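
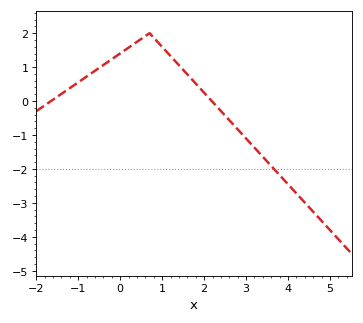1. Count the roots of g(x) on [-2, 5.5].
2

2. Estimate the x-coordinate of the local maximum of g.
0.698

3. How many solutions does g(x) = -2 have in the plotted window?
1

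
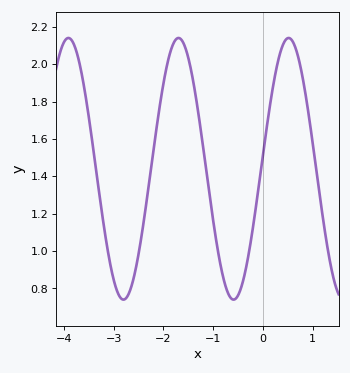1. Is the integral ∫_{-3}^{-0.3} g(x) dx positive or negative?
positive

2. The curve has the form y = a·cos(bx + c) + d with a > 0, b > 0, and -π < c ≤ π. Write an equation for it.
y = 0.7cos(2.8x - 1.5) + 1.44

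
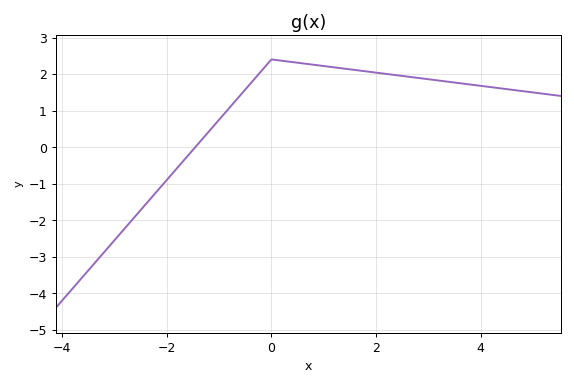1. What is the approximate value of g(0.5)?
2.31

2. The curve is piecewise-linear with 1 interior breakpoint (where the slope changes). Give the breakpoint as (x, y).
(0, 2.4)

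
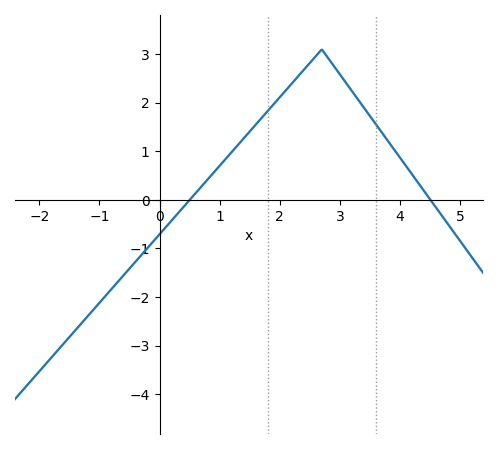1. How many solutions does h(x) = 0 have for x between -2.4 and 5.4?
2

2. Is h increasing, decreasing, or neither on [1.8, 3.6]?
neither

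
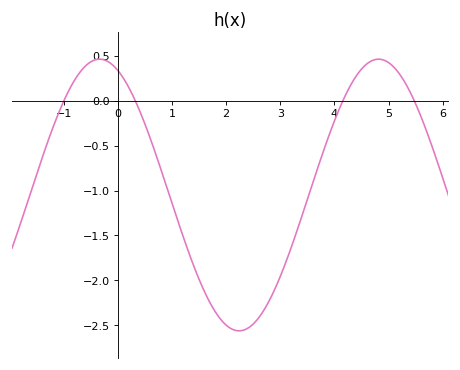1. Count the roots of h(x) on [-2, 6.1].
4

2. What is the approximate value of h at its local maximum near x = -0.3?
0.45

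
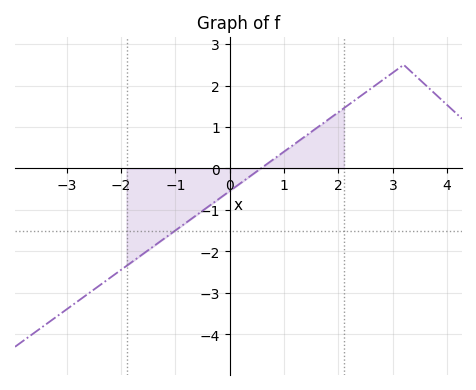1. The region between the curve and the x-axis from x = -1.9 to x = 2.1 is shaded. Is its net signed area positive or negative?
negative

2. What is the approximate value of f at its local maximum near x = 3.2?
2.5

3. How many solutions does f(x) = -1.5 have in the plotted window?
1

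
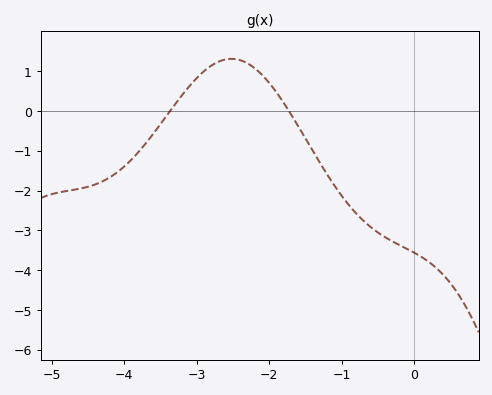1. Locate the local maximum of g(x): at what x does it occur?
-2.5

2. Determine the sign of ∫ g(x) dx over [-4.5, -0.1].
negative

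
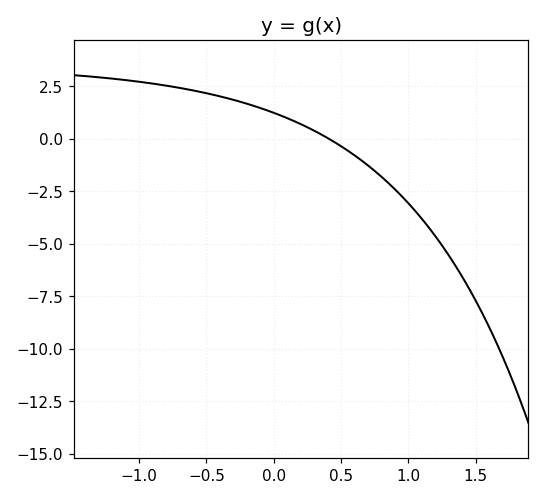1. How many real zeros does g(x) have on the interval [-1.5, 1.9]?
1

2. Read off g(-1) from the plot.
2.8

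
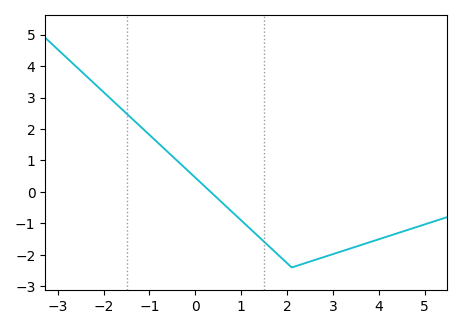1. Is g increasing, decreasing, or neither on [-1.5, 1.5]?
decreasing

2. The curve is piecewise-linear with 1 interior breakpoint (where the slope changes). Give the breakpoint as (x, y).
(2.1, -2.4)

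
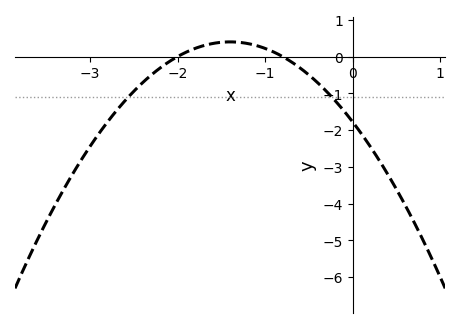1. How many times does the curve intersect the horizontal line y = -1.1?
2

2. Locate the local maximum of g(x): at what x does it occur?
-1.4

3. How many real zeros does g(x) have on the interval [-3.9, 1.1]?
2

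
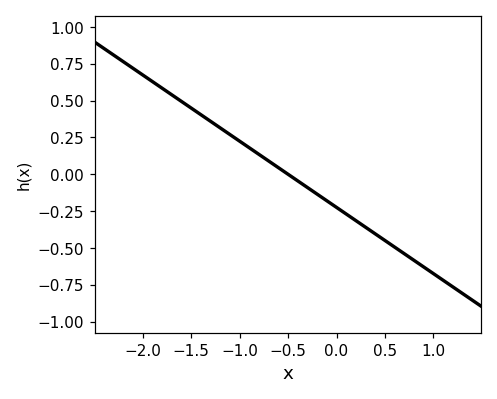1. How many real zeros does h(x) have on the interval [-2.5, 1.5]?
1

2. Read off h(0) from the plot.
-0.2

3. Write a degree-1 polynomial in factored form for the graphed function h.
y = -0.45(x + 0.5)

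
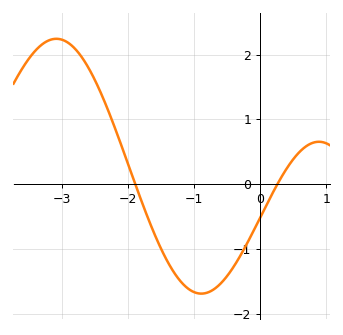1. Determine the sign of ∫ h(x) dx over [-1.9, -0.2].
negative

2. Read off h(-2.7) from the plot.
1.96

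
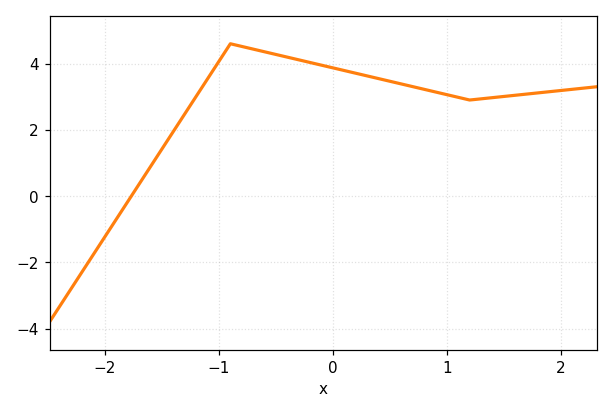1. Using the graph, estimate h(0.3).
3.63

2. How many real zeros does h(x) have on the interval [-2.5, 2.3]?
1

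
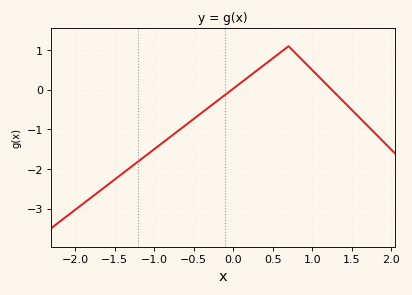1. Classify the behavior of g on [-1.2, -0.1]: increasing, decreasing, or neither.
increasing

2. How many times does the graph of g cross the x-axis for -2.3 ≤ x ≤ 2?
2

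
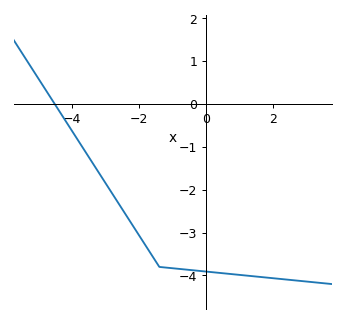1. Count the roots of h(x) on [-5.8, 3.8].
1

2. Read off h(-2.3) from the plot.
-2.7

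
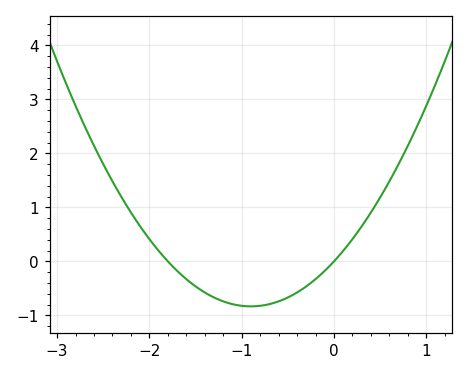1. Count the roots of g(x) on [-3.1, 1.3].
2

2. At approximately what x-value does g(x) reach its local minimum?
-0.9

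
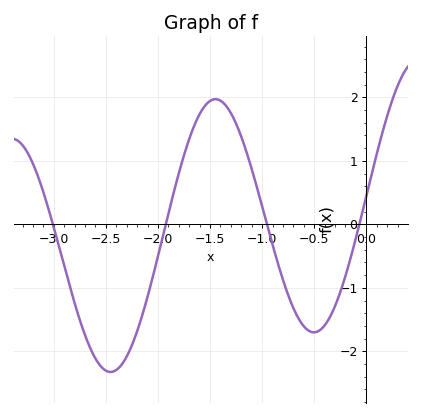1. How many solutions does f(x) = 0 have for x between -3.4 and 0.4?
4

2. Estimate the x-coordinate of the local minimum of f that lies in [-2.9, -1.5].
-2.5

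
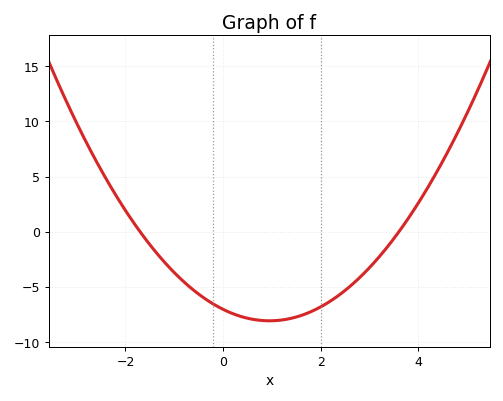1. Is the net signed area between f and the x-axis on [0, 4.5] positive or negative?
negative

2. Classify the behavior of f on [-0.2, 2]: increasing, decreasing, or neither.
neither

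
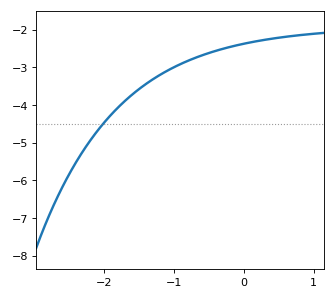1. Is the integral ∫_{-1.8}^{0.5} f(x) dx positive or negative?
negative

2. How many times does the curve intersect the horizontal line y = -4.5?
1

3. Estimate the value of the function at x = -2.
-4.5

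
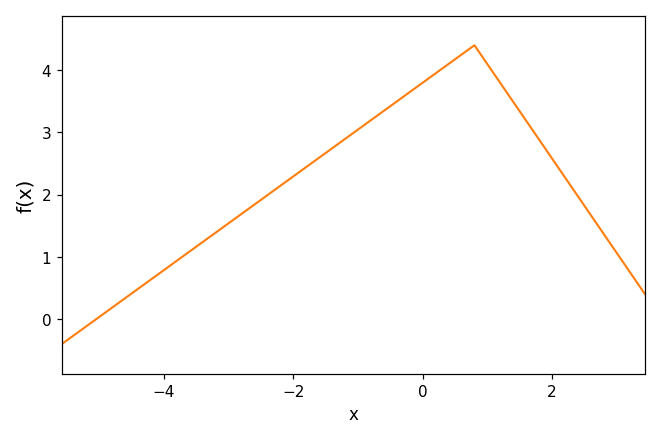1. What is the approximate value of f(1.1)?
3.9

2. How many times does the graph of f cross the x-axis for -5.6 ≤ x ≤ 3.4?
1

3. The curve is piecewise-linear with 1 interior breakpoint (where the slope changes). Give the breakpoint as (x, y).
(0.8, 4.4)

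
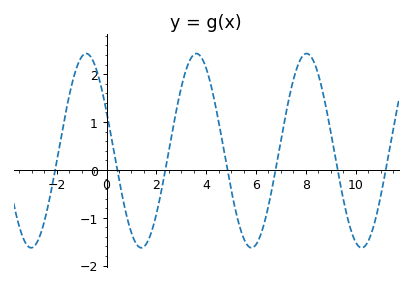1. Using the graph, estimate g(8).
2.43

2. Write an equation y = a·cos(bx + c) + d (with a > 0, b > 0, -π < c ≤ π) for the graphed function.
y = 2.03cos(1.42x + 1.16) + 0.4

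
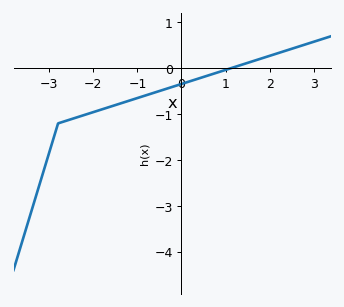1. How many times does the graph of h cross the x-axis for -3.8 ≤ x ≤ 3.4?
1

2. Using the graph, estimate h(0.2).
-0.3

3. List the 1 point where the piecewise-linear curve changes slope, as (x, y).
(-2.8, -1.2)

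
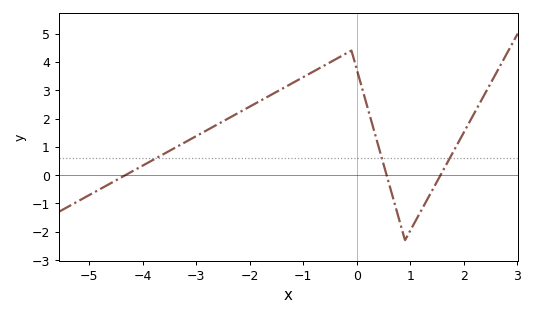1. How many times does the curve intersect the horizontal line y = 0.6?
3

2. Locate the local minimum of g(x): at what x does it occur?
1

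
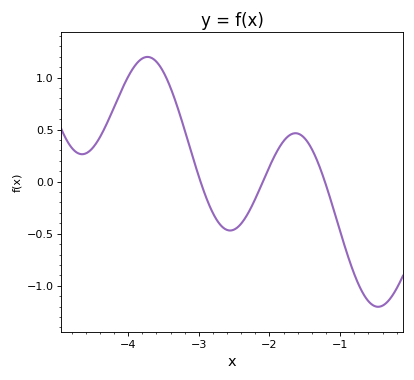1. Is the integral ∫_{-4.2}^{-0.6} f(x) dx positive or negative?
positive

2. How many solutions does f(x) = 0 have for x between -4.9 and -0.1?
3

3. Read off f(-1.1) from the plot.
-0.249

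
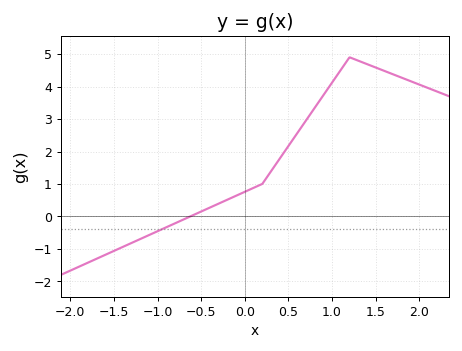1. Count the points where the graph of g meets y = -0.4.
1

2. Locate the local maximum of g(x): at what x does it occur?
1.2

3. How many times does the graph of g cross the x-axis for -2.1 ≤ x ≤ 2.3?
1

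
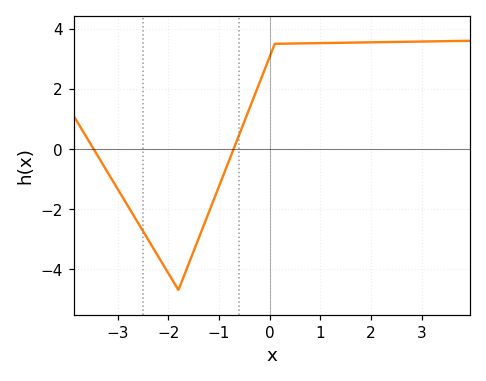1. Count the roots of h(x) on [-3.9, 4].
2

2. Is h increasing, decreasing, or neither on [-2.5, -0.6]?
neither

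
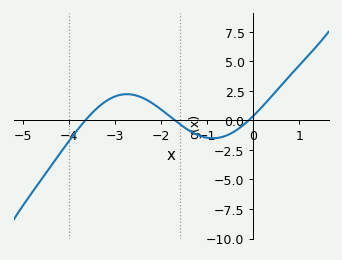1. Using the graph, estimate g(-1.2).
-1.24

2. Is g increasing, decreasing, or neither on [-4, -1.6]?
neither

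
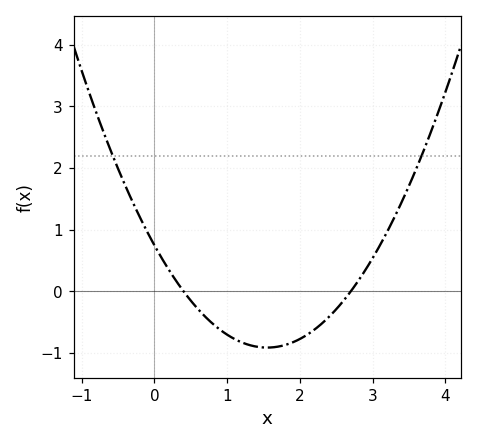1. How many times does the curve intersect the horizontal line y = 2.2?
2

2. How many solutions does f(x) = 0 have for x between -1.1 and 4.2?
2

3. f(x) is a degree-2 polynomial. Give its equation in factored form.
y = 0.69(x - 0.4)(x - 2.7)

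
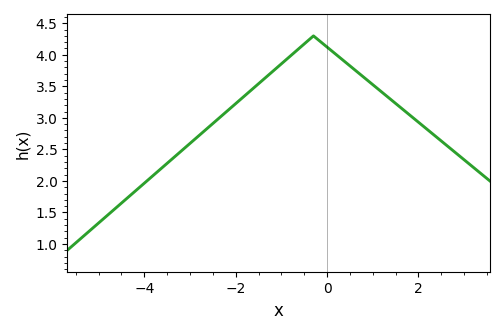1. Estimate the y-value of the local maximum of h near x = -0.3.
4.3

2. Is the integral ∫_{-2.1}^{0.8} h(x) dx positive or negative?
positive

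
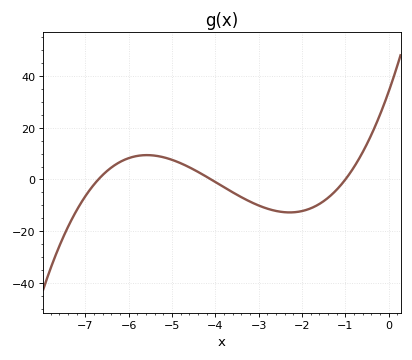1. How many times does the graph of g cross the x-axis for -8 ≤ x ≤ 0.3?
3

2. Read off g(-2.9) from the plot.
-10.7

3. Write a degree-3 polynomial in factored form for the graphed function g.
y = 1.24(x + 6.7)(x + 4.1)(x + 1)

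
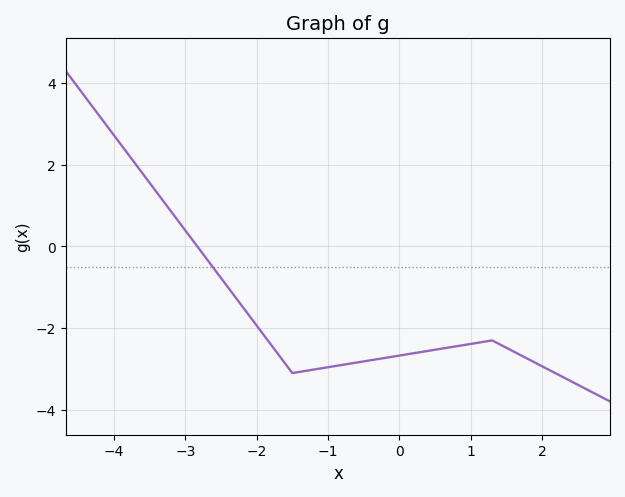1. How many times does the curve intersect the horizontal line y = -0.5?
1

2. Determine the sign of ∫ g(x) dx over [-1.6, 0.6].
negative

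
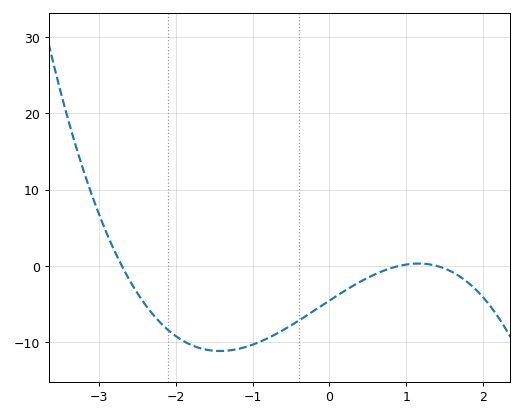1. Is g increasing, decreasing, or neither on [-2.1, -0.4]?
neither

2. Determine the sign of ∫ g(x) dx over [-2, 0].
negative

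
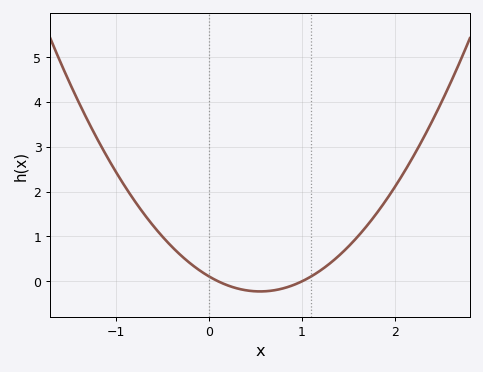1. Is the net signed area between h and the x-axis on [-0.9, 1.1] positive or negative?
positive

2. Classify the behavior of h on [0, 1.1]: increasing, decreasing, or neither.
neither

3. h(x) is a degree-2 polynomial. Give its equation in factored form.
y = 1.11(x - 0.1)(x - 1)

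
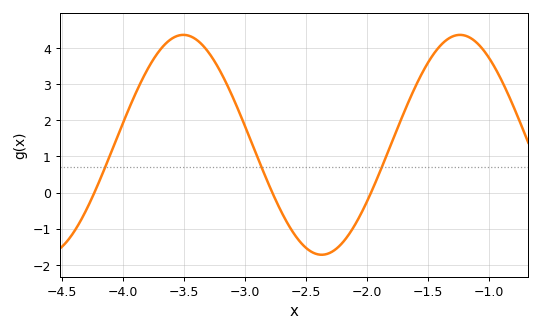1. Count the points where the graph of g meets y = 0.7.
3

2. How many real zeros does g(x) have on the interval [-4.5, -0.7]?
3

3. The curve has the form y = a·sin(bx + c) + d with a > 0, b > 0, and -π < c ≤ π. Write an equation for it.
y = 3.04sin(2.77x - 1.29) + 1.32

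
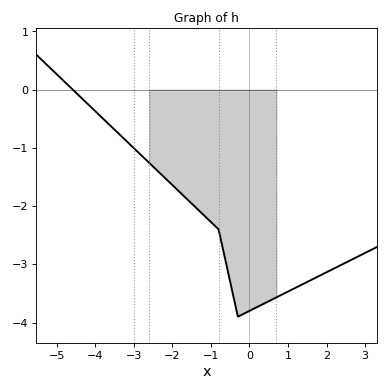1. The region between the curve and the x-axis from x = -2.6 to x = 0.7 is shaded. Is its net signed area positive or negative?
negative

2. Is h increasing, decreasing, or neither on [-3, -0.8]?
decreasing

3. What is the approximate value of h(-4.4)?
-0.117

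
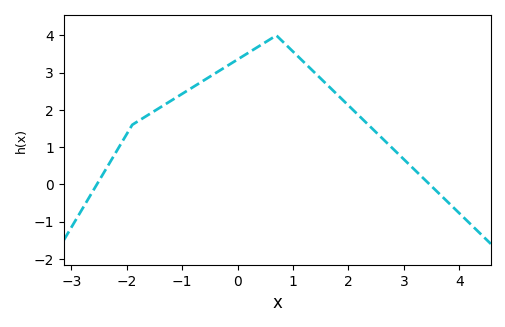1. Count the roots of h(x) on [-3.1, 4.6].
2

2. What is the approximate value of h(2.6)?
1.3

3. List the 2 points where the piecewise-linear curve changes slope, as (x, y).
(-1.9, 1.6); (0.7, 4)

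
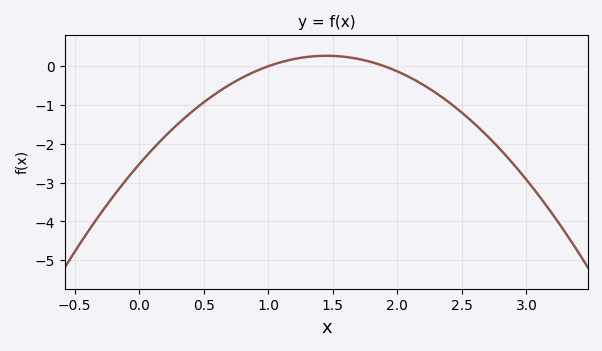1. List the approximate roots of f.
1, 1.9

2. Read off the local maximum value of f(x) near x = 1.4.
0.269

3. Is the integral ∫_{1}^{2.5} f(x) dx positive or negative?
negative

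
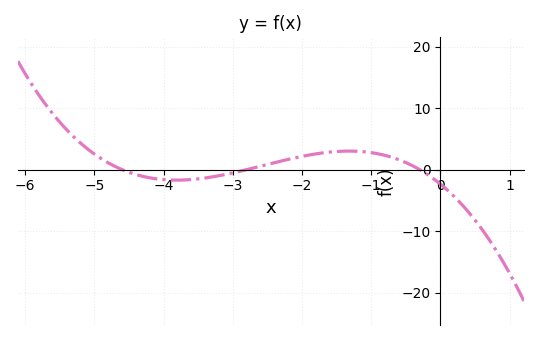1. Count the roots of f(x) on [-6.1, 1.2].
3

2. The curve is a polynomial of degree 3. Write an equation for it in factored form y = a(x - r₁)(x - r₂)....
y = -0.61(x + 4.6)(x + 2.8)(x + 0.3)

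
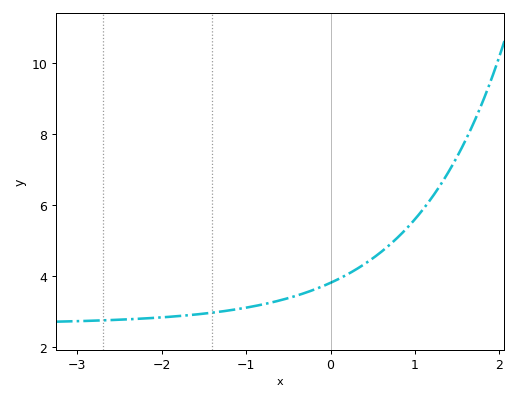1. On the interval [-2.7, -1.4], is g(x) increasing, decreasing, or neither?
increasing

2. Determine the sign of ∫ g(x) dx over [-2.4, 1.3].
positive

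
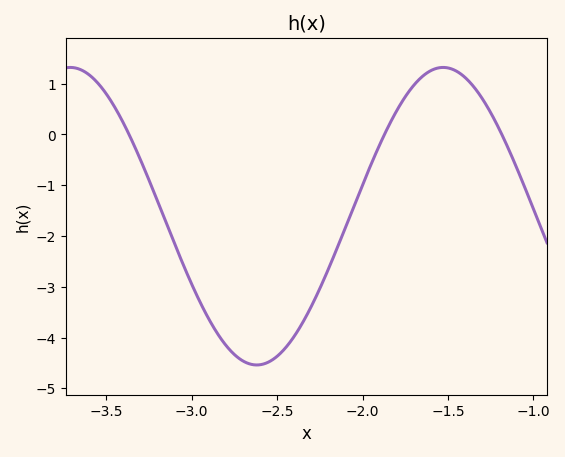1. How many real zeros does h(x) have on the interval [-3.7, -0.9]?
3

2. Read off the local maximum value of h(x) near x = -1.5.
1.32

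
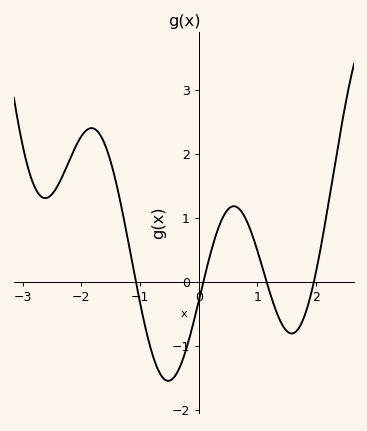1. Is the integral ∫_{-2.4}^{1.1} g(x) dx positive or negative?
positive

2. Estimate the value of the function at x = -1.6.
2.1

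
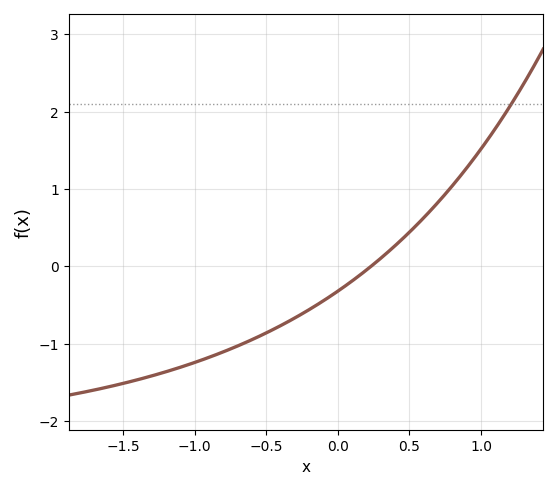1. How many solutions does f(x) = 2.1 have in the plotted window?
1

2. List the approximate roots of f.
0.231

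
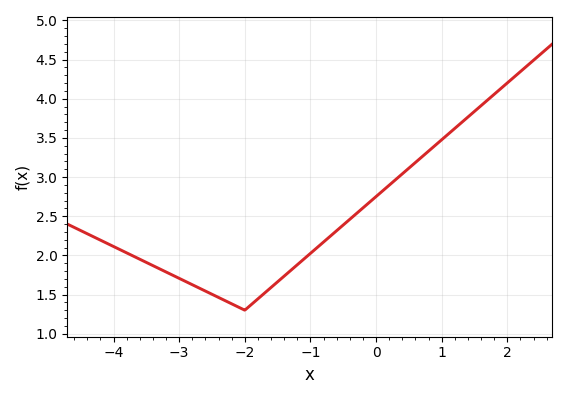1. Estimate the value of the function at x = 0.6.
3.19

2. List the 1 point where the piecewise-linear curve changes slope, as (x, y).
(-2, 1.3)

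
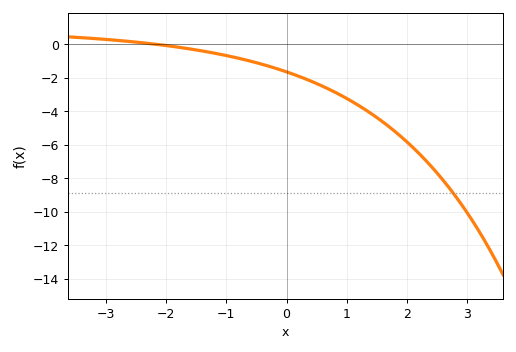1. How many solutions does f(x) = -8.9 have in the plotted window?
1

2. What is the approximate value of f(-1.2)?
-0.53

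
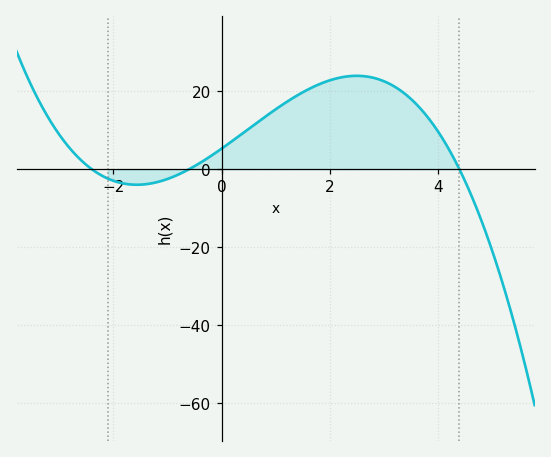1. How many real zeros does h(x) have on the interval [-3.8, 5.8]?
3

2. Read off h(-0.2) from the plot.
3.36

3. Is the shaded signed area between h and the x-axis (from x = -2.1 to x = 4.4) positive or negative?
positive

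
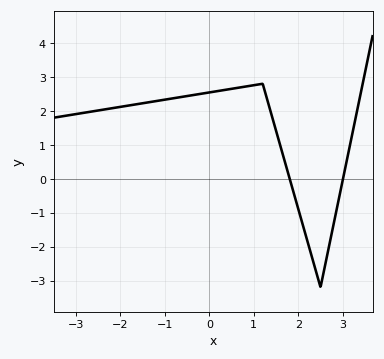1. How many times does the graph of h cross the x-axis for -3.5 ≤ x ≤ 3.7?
2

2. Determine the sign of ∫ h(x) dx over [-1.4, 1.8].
positive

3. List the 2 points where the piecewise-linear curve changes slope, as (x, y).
(1.2, 2.8); (2.5, -3.2)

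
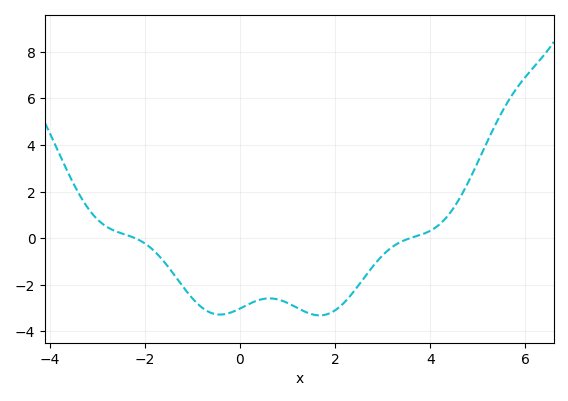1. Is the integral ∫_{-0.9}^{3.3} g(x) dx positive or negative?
negative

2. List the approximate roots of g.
-2.2, 3.6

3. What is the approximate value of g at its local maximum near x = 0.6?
-2.6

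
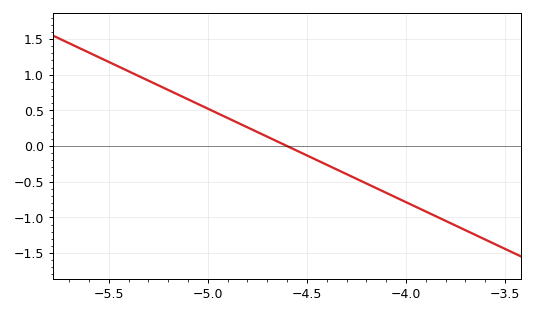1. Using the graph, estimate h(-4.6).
0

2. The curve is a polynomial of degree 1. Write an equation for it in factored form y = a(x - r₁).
y = -1.31(x + 4.6)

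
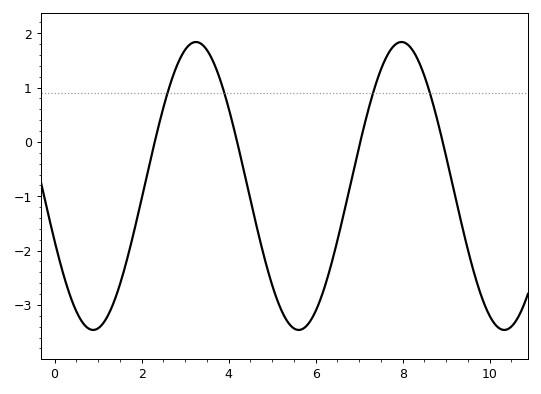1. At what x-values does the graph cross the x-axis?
2.4, 4.2, 7, 9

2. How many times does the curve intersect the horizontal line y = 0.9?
4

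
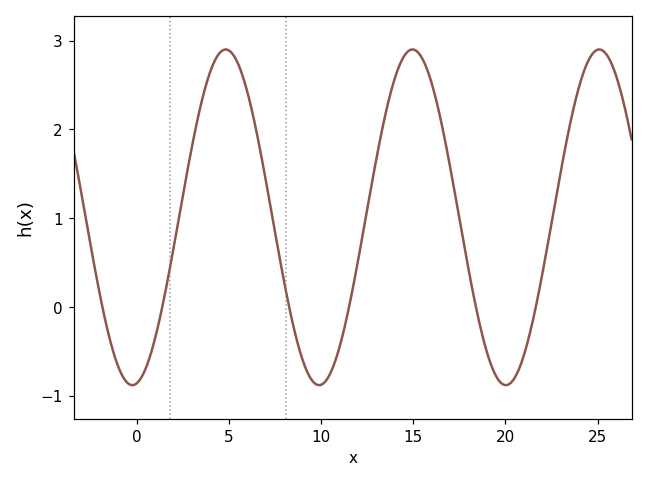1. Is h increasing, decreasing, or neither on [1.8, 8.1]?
neither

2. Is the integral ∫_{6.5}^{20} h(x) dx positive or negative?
positive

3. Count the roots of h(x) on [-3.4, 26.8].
6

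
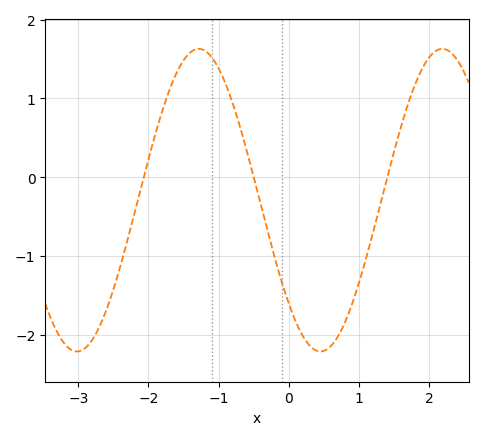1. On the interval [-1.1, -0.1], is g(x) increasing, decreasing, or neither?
decreasing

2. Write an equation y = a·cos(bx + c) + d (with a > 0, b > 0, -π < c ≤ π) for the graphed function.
y = 1.92cos(1.81x + 2.32) - 0.29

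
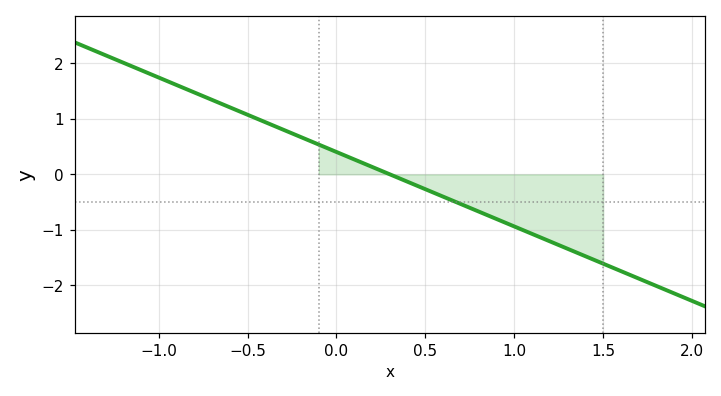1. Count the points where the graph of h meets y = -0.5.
1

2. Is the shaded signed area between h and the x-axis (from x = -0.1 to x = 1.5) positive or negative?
negative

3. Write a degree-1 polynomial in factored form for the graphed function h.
y = -1.34(x - 0.3)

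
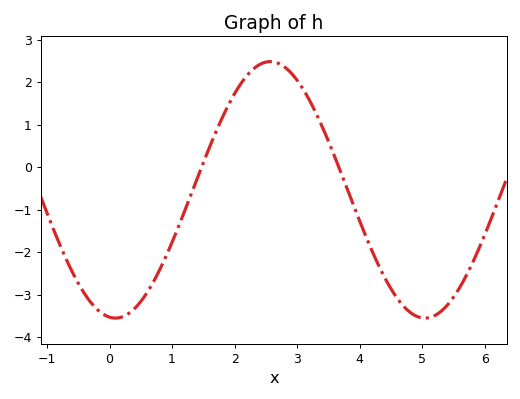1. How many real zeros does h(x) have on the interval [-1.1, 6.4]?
2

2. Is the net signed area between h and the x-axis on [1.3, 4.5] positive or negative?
positive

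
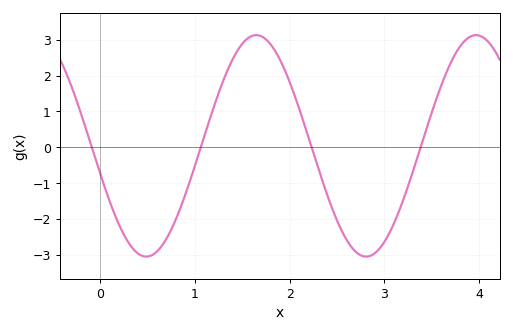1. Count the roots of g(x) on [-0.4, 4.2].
4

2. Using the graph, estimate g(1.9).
2.43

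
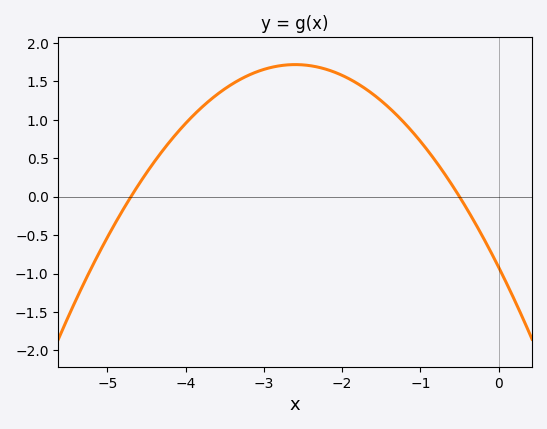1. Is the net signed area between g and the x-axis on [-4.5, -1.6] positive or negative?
positive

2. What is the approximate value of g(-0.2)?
-0.55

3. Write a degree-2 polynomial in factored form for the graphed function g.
y = -0.39(x + 4.7)(x + 0.5)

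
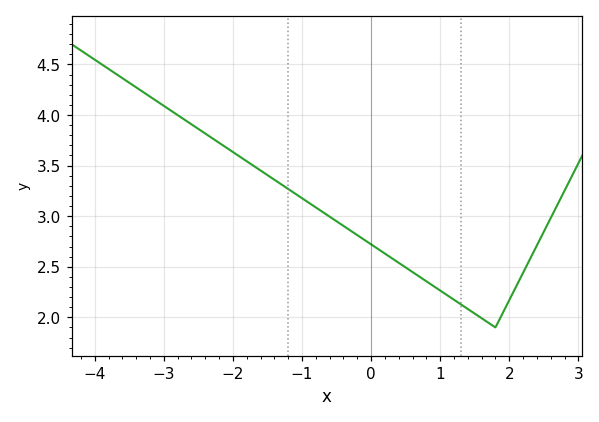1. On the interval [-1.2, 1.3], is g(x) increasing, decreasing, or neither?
decreasing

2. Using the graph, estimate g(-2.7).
3.95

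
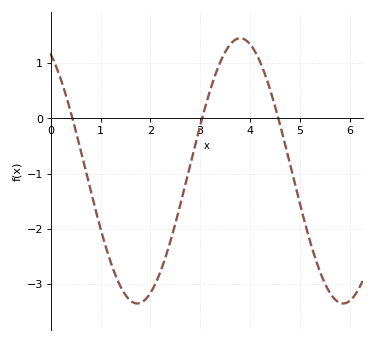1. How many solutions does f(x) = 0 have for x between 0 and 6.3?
3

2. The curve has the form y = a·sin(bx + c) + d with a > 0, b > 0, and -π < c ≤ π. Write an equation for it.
y = 2.4sin(1.52x + 2.07) - 0.95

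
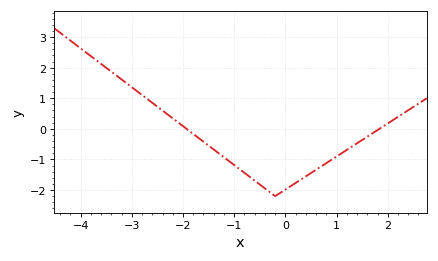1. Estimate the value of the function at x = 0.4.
-1.55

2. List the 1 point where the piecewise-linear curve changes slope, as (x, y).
(-0.2, -2.2)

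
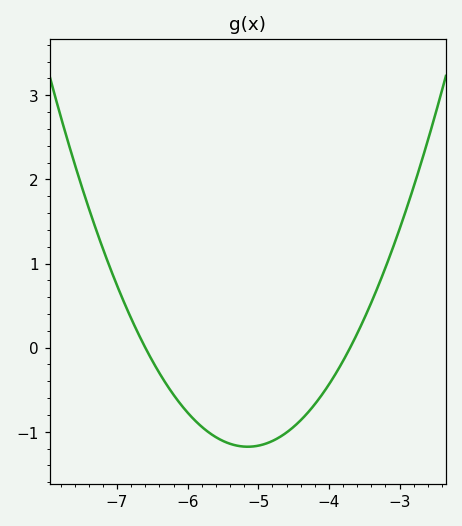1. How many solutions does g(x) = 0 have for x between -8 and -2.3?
2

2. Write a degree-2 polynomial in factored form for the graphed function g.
y = 0.56(x + 6.6)(x + 3.7)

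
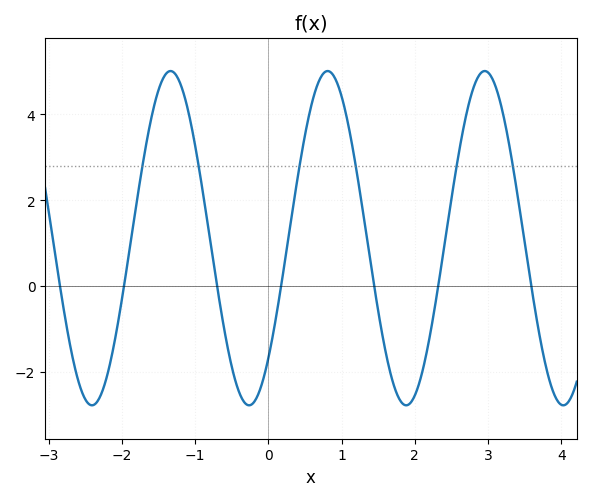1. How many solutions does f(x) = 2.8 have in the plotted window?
6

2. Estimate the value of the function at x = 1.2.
2.8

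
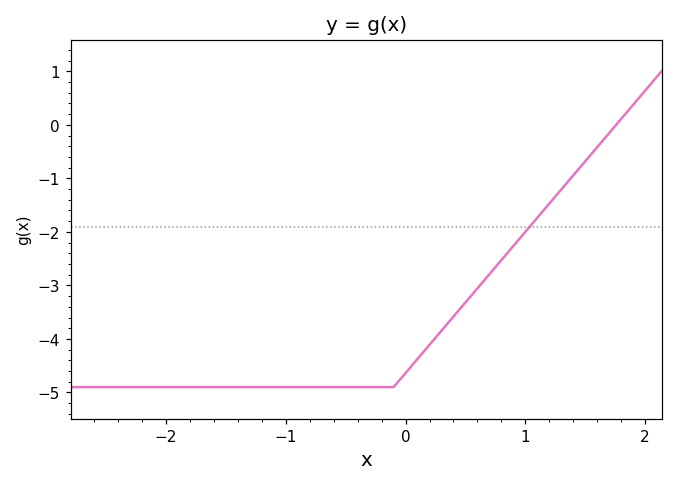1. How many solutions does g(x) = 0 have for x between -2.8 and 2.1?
1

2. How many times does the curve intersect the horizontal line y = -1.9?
1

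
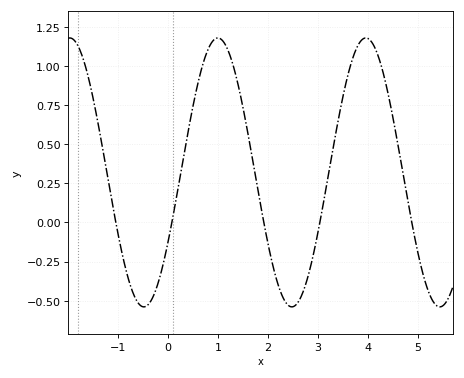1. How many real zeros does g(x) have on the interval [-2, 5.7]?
5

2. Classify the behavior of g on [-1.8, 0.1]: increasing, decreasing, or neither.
neither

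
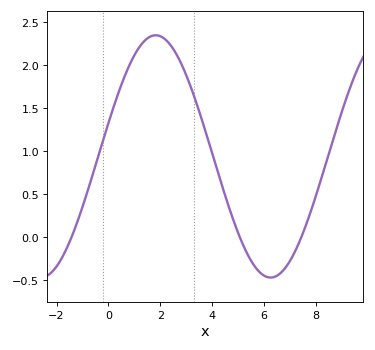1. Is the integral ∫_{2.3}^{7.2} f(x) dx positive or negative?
positive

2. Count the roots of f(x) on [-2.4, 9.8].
3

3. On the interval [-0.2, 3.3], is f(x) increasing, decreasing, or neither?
neither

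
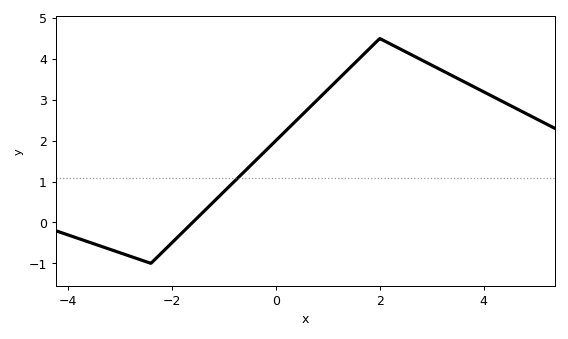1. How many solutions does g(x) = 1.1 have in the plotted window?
1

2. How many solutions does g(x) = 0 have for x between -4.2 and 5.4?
1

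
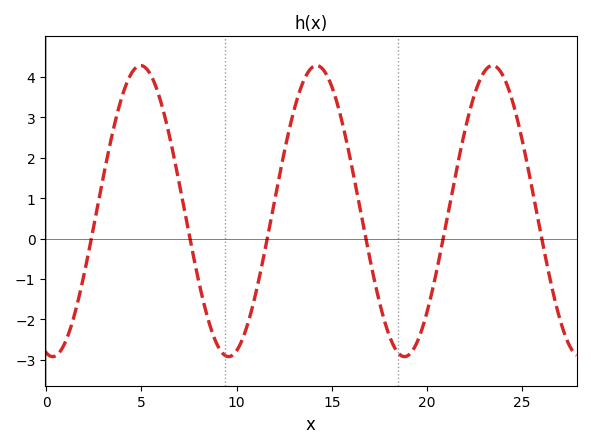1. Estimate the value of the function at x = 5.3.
4.18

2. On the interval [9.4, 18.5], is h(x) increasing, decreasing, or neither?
neither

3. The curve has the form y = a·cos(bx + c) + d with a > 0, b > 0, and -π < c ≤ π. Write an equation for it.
y = 3.6cos(0.68x + 2.91) + 0.68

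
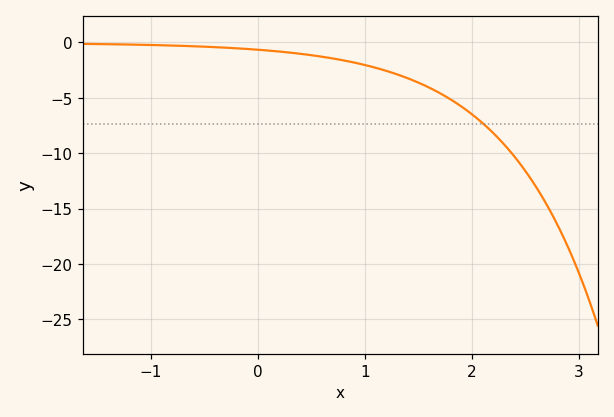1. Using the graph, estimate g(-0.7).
-0.5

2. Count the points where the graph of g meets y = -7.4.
1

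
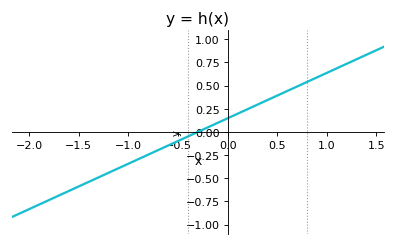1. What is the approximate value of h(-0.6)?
-0.147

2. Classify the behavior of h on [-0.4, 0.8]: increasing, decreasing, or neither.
increasing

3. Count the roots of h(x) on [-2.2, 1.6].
1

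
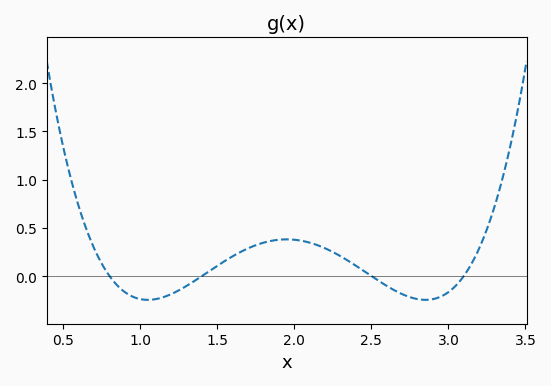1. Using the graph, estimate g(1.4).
0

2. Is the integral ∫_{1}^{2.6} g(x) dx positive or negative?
positive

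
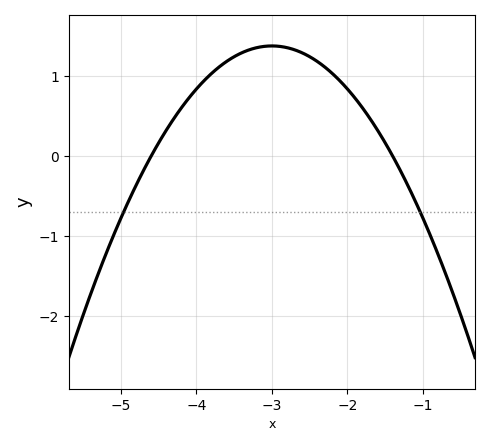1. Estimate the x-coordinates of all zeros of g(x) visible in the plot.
-4.6, -1.4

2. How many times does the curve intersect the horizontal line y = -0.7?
2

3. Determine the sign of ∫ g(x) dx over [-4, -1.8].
positive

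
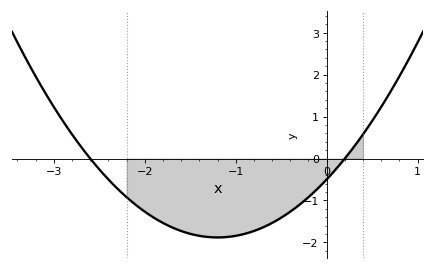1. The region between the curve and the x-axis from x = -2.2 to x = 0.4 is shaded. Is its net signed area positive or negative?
negative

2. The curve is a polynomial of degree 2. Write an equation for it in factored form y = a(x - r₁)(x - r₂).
y = 0.96(x + 2.6)(x - 0.2)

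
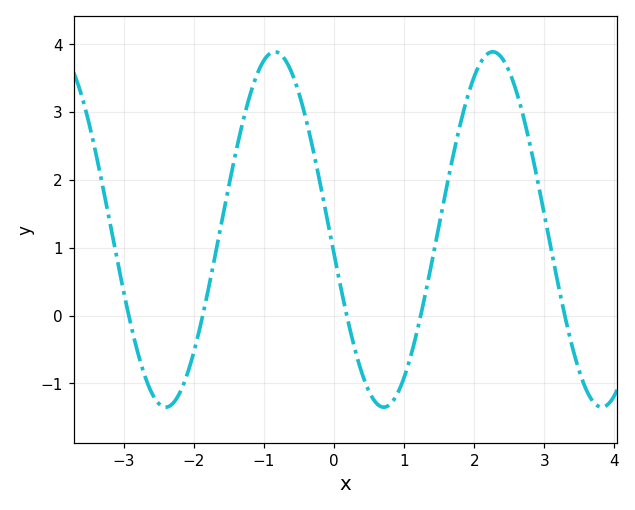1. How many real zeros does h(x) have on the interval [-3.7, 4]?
5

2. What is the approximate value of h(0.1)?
0.389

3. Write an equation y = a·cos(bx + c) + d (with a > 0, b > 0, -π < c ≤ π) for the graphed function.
y = 2.62cos(2.02x + 1.71) + 1.27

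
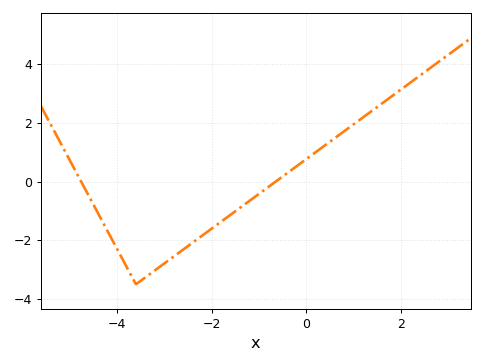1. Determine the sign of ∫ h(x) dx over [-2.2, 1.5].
positive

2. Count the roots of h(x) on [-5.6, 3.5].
2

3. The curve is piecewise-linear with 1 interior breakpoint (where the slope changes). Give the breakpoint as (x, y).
(-3.6, -3.5)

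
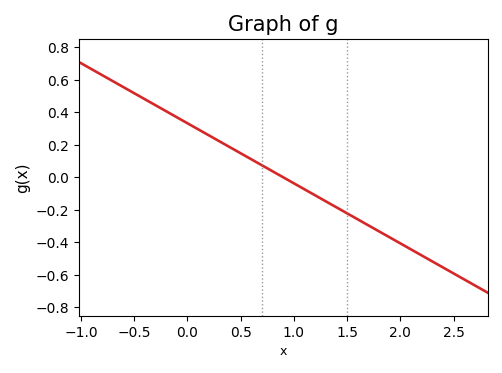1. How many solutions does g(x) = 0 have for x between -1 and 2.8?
1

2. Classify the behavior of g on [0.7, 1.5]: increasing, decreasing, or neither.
decreasing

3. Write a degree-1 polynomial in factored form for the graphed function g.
y = -0.37(x - 0.9)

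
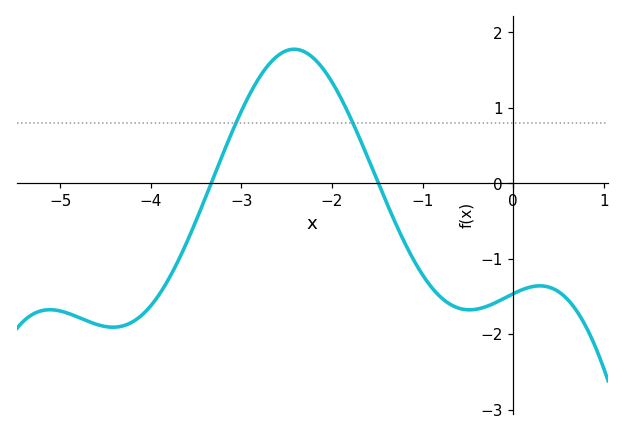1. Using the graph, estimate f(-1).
-1.22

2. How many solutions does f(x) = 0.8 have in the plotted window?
2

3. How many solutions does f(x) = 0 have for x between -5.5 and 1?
2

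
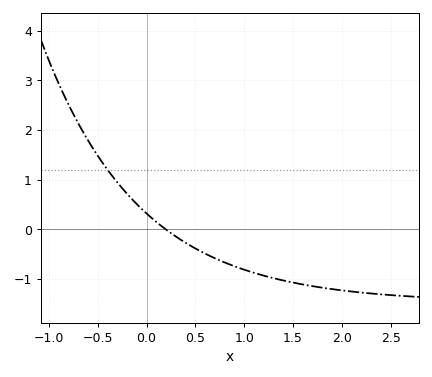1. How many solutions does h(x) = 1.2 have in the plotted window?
1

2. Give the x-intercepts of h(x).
0.2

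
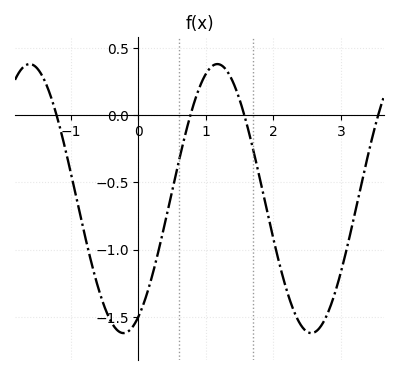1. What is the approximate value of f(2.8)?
-1.5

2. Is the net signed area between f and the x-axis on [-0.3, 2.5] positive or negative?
negative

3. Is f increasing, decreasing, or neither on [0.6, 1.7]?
neither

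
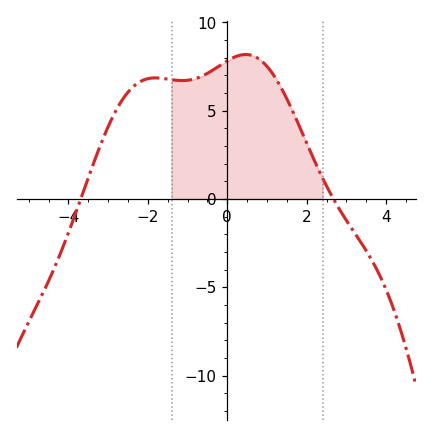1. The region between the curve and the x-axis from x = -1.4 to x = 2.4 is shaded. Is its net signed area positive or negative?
positive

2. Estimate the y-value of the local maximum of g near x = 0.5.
8.18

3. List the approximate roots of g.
-3.69, 2.67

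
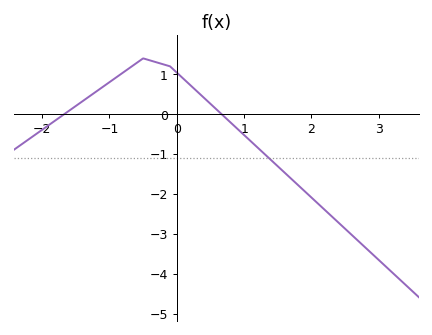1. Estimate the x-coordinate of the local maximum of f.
-0.5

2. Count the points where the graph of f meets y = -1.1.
1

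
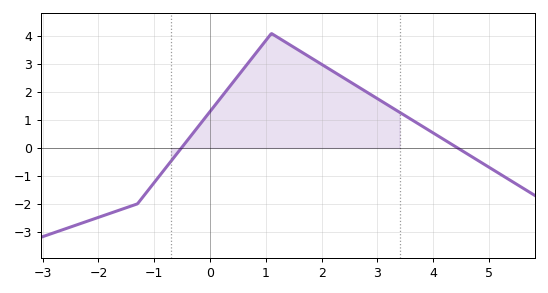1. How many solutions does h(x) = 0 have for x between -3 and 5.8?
2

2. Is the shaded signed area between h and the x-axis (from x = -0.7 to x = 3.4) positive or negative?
positive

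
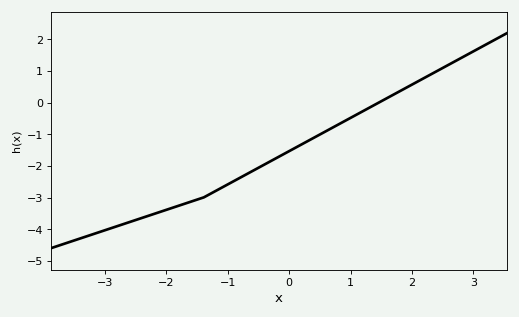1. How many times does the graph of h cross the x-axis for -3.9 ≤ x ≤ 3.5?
1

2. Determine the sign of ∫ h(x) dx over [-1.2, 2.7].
negative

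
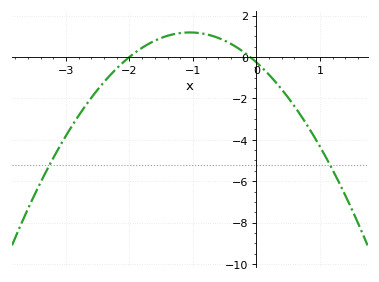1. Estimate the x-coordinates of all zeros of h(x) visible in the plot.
-2, -0.1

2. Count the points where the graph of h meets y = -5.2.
2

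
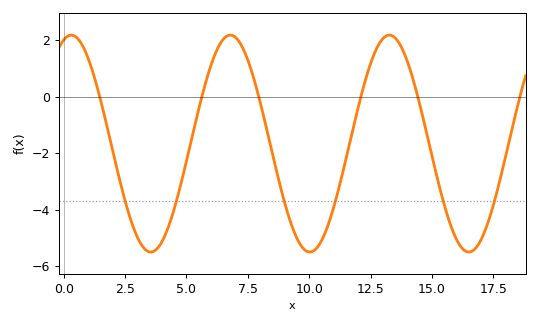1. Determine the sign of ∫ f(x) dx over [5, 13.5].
negative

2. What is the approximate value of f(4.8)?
-3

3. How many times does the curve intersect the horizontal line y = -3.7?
6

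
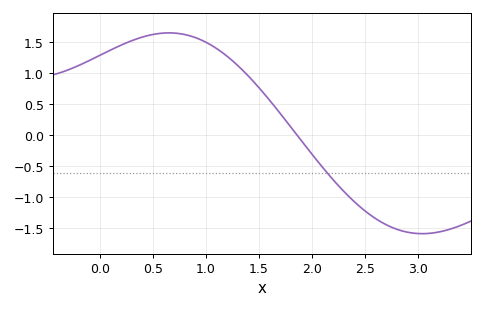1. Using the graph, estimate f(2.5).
-1.21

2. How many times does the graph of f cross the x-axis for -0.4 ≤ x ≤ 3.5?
1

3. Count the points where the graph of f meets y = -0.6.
1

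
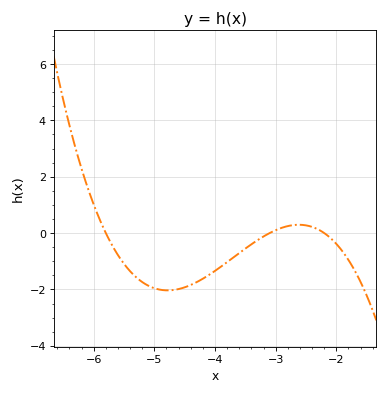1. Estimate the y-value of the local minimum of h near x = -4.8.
-2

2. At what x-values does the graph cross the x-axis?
-5.8, -3.1, -2.2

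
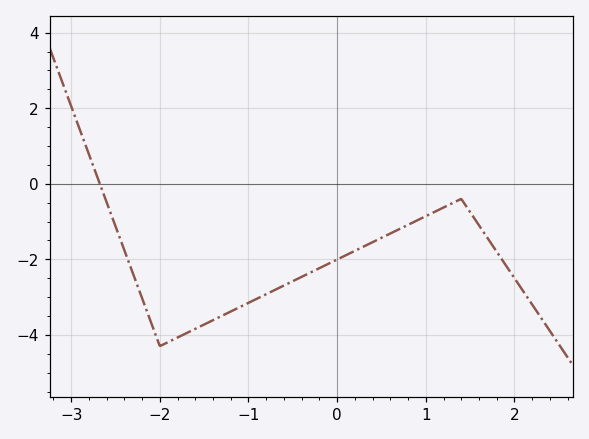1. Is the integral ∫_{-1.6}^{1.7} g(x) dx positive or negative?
negative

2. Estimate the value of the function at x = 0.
-2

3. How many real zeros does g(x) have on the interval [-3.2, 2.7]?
1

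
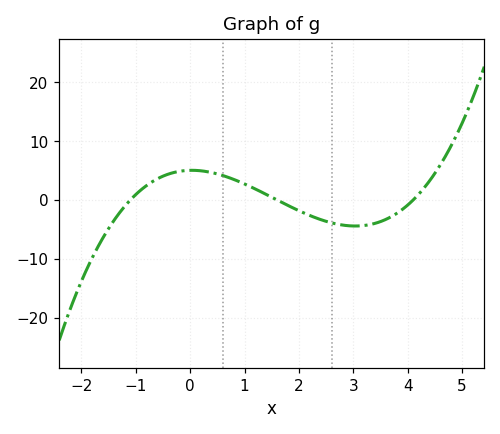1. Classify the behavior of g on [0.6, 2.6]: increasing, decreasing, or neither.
decreasing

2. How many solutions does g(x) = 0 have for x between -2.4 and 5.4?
3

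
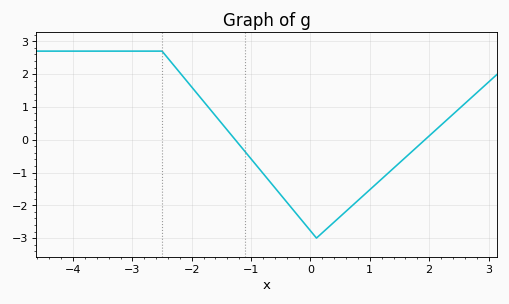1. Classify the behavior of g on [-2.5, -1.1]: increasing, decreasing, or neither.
decreasing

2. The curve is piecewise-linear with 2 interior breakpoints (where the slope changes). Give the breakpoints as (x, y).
(-2.5, 2.7); (0.1, -3)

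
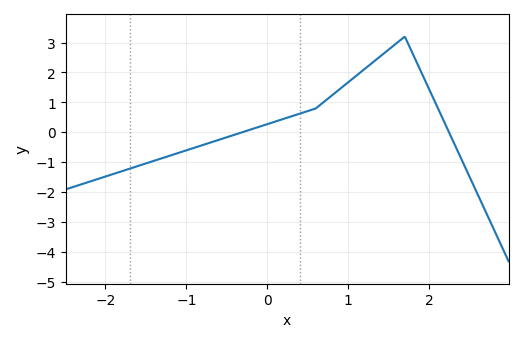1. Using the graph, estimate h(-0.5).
-0.161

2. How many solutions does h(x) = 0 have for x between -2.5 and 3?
2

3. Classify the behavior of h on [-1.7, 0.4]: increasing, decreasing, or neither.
increasing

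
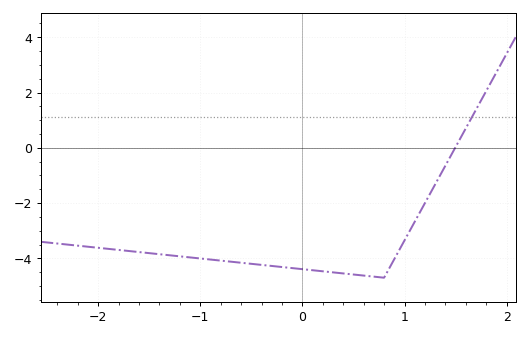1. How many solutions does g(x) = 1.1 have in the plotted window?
1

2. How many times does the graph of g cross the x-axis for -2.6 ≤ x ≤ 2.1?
1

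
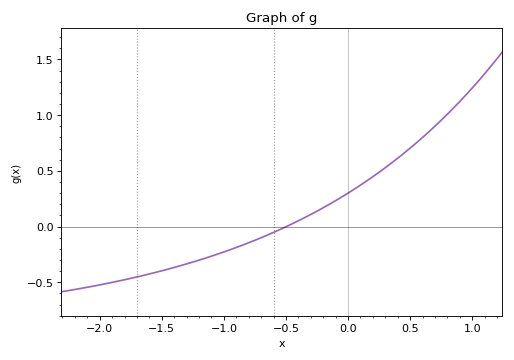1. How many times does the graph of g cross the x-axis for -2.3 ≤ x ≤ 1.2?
1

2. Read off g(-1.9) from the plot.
-0.501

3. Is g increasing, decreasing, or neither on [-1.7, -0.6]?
increasing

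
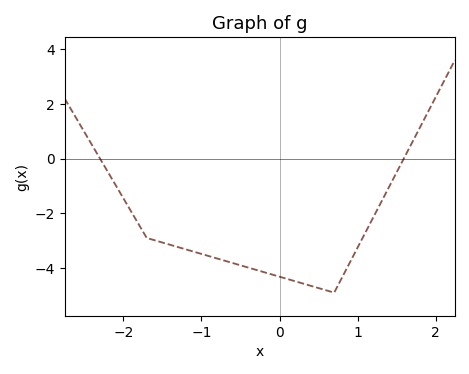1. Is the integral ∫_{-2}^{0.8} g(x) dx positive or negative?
negative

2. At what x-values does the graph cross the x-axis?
-2.3, 1.6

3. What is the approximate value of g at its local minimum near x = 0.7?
-4.8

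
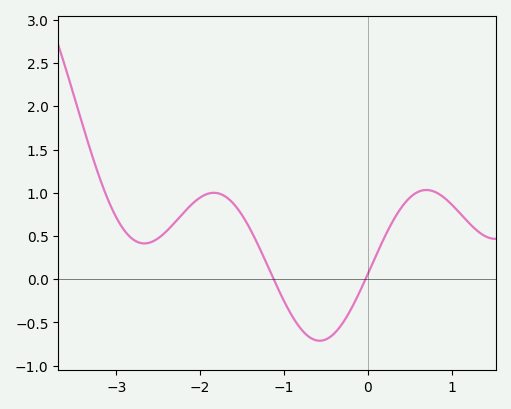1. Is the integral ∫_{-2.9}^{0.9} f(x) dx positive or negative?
positive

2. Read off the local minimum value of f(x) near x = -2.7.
0.414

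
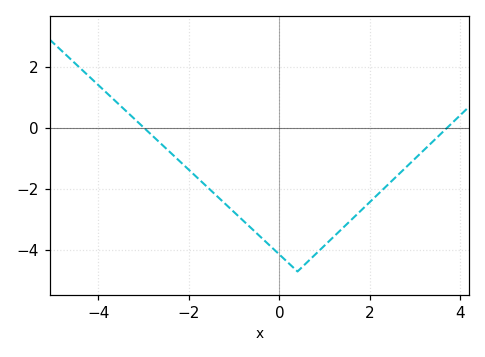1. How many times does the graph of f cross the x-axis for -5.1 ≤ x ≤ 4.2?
2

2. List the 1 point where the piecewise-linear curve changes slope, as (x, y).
(0.4, -4.7)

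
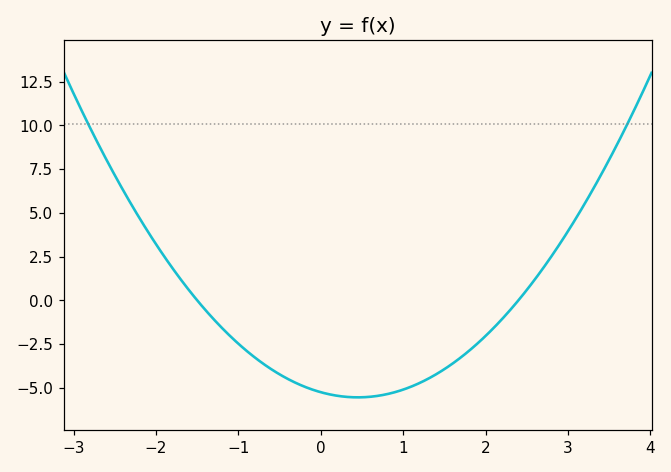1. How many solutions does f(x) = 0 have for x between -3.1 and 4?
2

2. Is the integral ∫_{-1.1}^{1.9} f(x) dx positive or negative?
negative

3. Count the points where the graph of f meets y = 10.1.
2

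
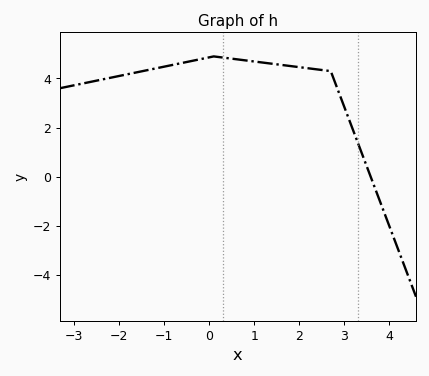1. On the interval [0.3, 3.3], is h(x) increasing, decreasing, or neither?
decreasing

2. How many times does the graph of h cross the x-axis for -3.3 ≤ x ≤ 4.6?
1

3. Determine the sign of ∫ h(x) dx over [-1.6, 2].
positive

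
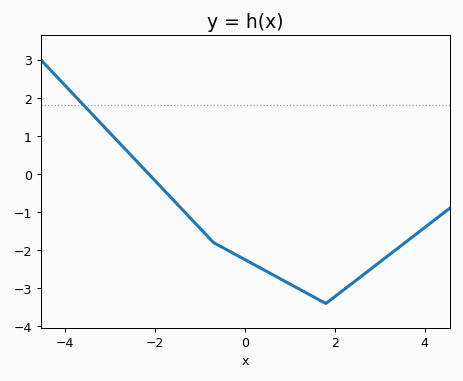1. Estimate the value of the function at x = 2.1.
-3.13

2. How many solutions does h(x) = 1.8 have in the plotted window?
1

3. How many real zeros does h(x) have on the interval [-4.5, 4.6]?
1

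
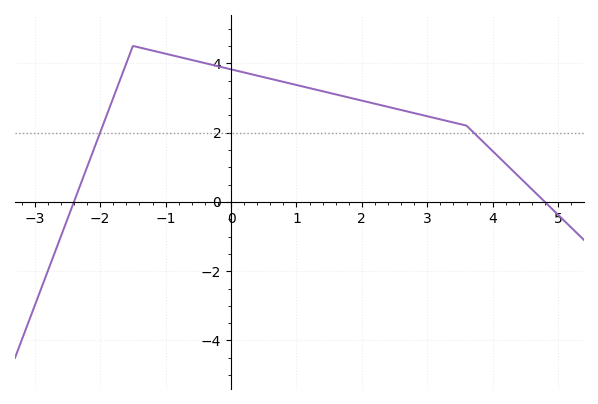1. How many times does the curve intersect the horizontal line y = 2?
2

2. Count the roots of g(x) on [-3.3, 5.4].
2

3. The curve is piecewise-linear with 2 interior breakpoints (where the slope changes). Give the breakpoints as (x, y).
(-1.5, 4.5); (3.6, 2.2)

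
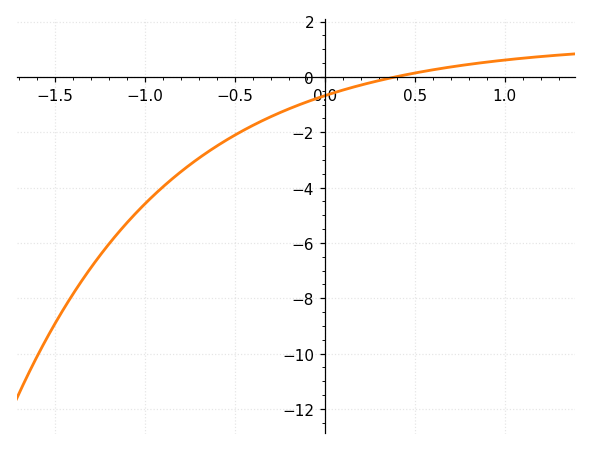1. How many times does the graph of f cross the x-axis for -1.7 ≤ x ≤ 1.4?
1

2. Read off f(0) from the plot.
-0.68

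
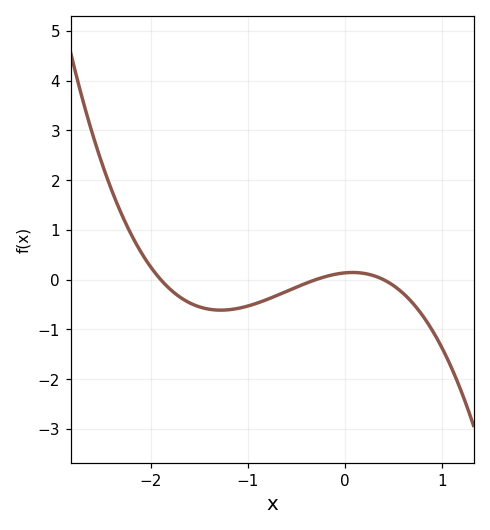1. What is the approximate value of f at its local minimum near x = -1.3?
-0.612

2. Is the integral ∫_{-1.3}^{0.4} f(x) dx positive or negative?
negative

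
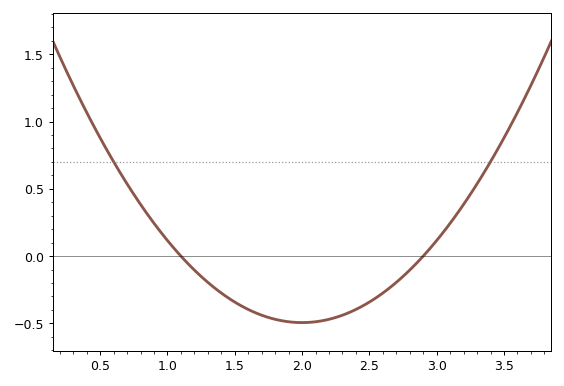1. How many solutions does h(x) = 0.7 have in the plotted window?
2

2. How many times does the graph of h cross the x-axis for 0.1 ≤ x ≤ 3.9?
2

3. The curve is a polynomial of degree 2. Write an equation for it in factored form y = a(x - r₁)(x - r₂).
y = 0.61(x - 1.1)(x - 2.9)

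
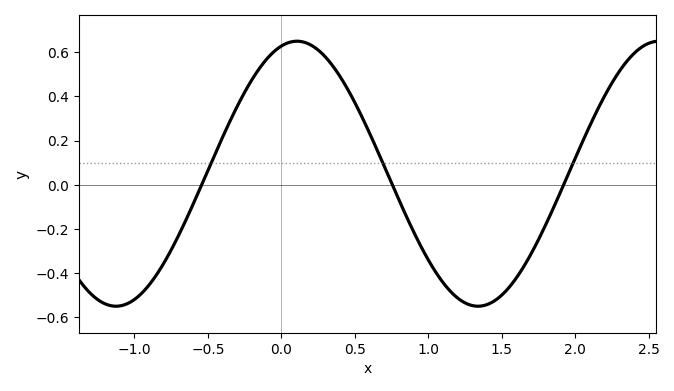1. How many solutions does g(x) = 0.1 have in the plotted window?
3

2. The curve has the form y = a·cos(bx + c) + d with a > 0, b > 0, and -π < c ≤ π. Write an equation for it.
y = 0.6cos(2.5x - 0.27) + 0.05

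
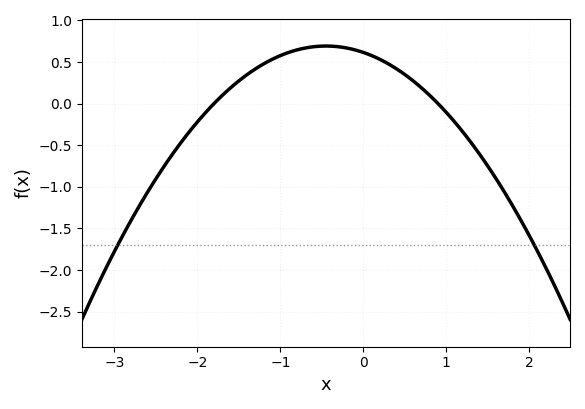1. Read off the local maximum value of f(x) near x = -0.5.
0.693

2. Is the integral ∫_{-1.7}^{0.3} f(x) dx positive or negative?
positive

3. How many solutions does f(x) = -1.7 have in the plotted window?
2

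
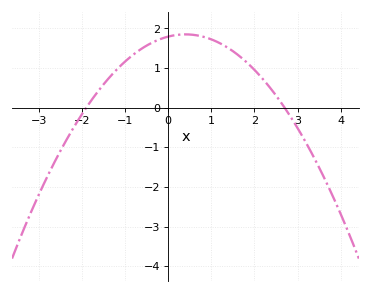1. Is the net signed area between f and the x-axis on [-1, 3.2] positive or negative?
positive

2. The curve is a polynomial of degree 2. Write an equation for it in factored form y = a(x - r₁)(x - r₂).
y = -0.35(x + 1.9)(x - 2.7)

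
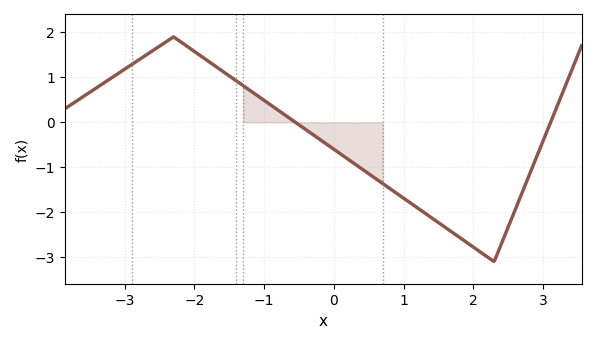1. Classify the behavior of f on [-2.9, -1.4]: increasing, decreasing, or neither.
neither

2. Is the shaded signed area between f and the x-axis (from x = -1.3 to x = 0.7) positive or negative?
negative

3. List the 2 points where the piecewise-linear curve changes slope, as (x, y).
(-2.3, 1.9); (2.3, -3.1)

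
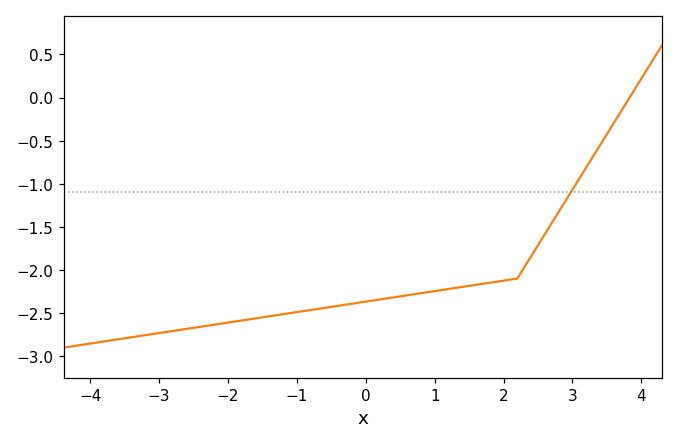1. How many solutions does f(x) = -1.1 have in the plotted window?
1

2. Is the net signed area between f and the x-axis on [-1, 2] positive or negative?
negative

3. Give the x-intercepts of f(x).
3.8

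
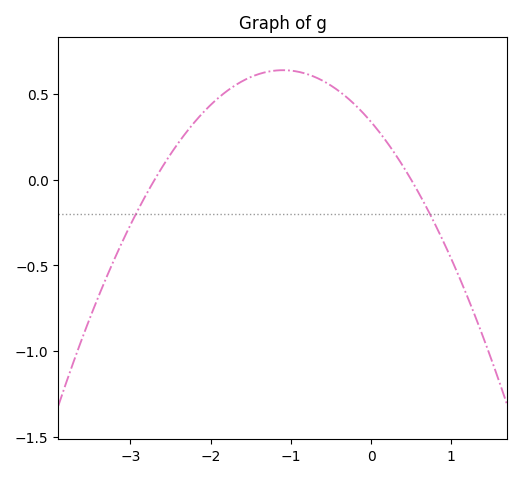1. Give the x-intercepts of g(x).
-2.7, 0.5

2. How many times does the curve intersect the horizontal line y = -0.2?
2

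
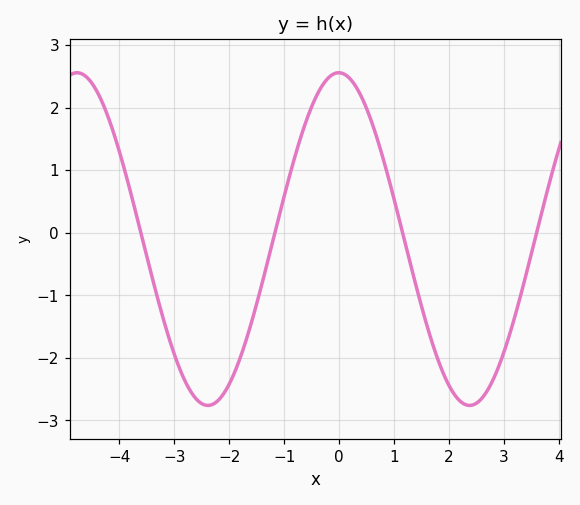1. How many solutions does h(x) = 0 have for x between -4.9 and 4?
4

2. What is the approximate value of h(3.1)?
-1.6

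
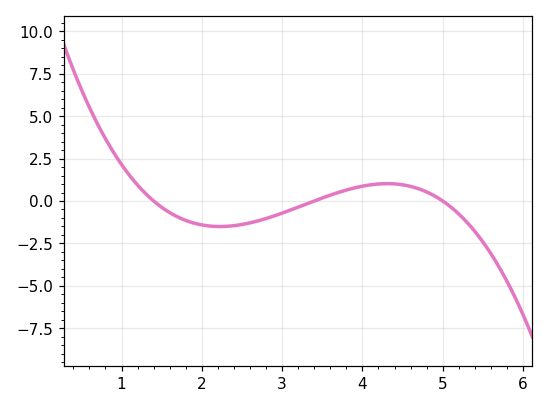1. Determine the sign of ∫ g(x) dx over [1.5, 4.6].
negative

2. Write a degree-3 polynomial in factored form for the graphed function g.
y = -0.56(x - 1.4)(x - 3.4)(x - 5)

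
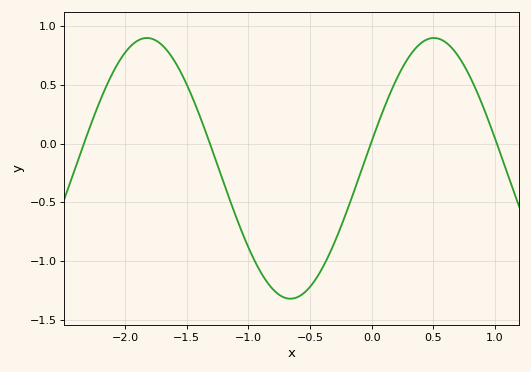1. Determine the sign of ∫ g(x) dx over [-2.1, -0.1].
negative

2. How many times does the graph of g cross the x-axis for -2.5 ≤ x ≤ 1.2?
4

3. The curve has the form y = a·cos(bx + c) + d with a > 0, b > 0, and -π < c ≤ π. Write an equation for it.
y = 1.11cos(2.7x - 1.4) - 0.21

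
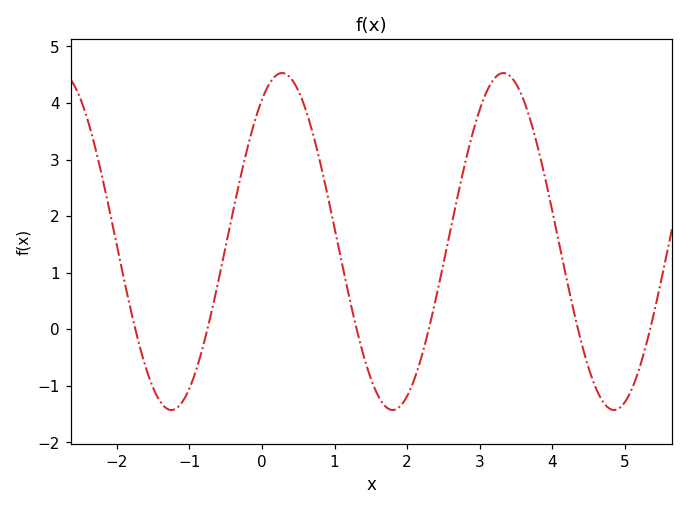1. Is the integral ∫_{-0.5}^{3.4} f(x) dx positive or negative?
positive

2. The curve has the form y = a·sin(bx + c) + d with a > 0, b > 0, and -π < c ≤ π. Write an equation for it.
y = 2.98sin(2.06x + 1) + 1.55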